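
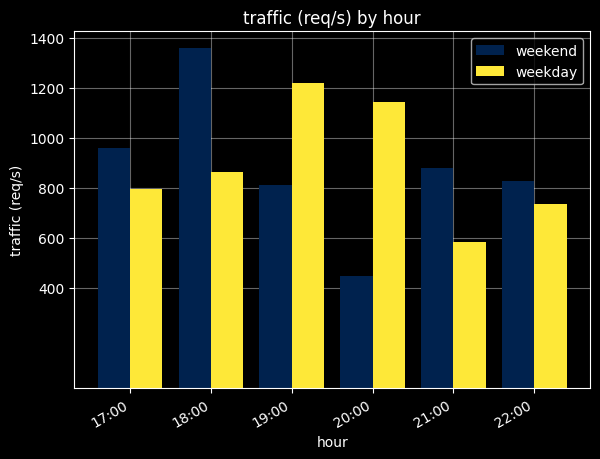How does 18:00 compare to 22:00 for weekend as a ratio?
18:00 ≈ 1400, 22:00 ≈ 800; 1400/800 ≈ 1.75.

≈ 1.75×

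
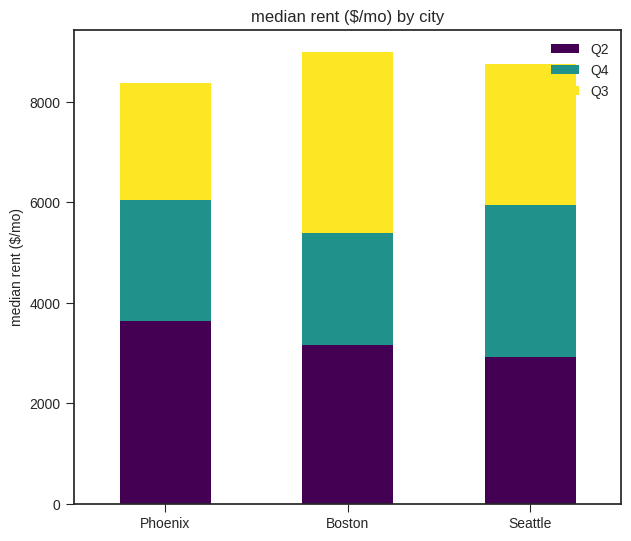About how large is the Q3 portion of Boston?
Q3 top ≈ 9000, bottom ≈ 5000; segment ≈ 4000.

≈ 4000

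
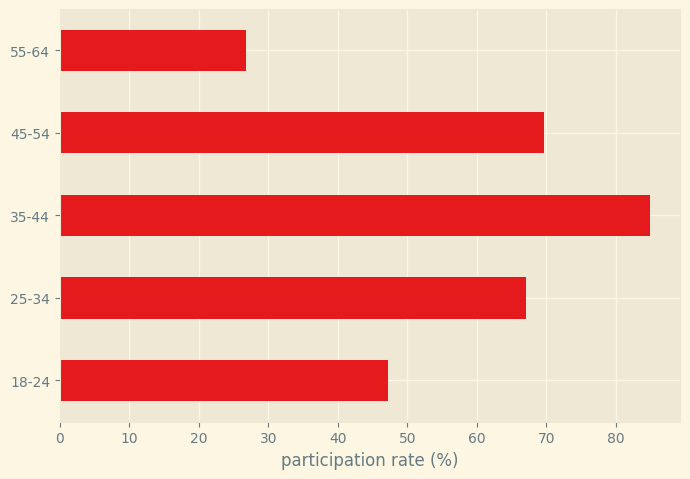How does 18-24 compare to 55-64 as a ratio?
18-24 ≈ 50, 55-64 ≈ 30; 50/30 ≈ 1.67.

≈ 1.67×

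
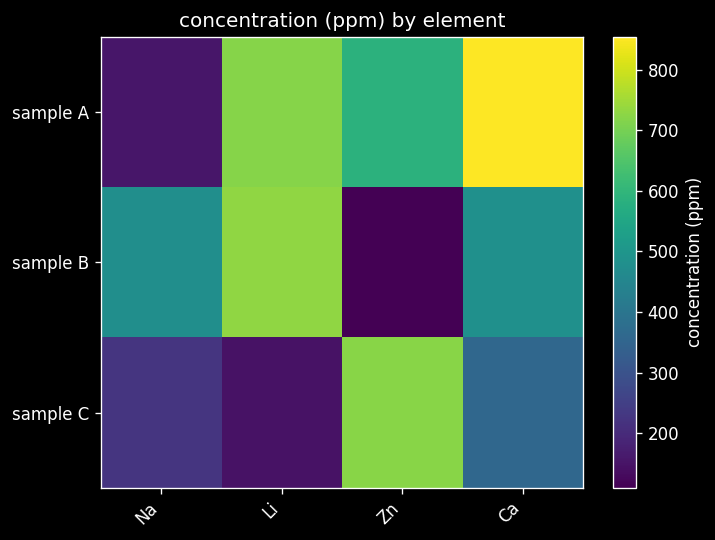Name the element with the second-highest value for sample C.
Top 3 for sample C: Zn ≈ 700, Ca ≈ 400, Na ≈ 200.

Ca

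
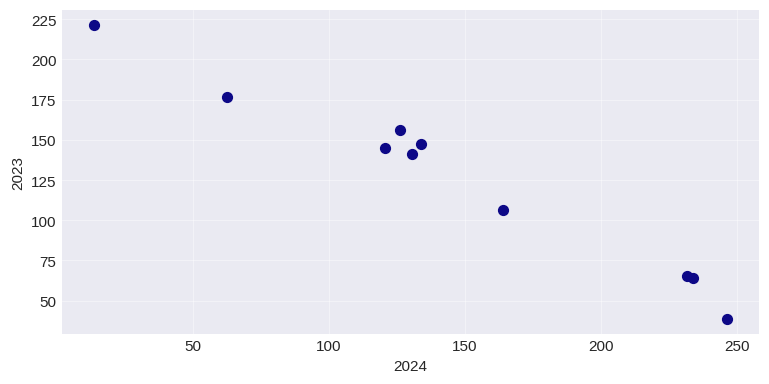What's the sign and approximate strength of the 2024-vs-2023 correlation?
Points are negatively correlated; strong (|r| ≈ 1.0).

negative, strong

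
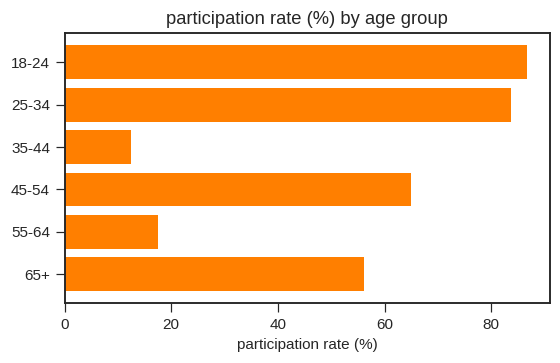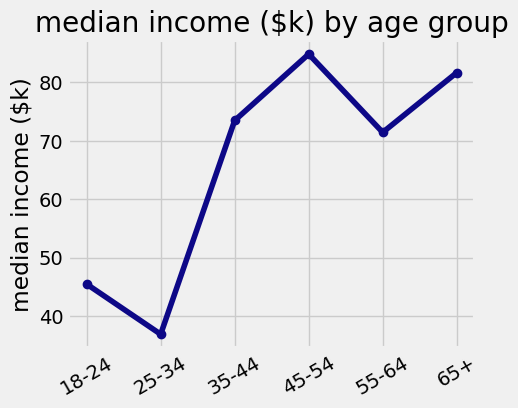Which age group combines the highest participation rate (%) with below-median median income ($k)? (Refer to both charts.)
18-24

Chart 2 median median income ($k) ≈ 70; below-median age groups: 18-24, 25-34, 55-64. Among those, 18-24 has the highest participation rate (%) (≈ 90).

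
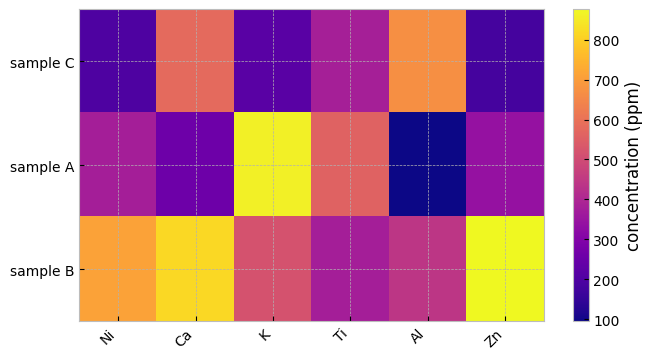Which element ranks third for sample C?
Ti

Top 4 for sample C: Al ≈ 700, Ca ≈ 600, Ti ≈ 400, K ≈ 200.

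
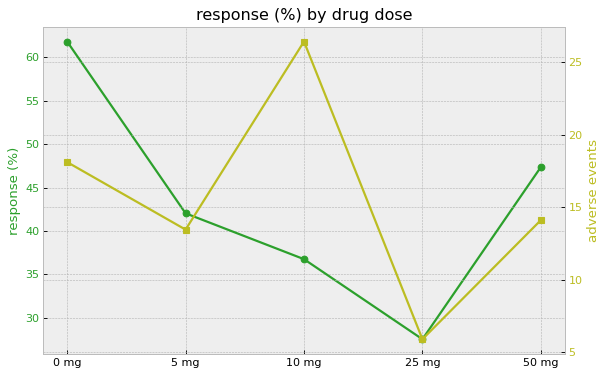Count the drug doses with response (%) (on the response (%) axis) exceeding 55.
1

Above 55: 0 mg.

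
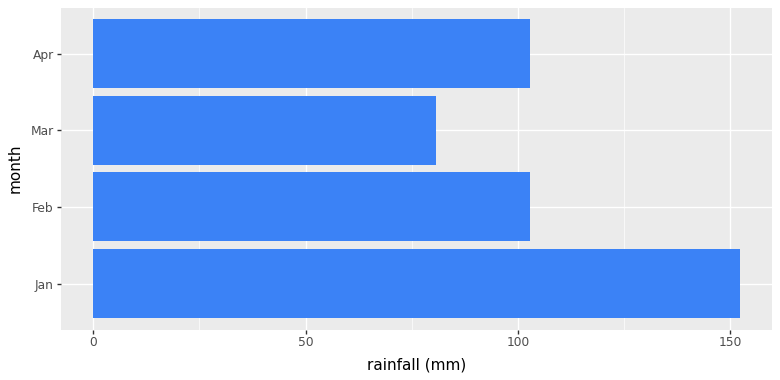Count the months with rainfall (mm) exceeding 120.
Above 120: Jan.

1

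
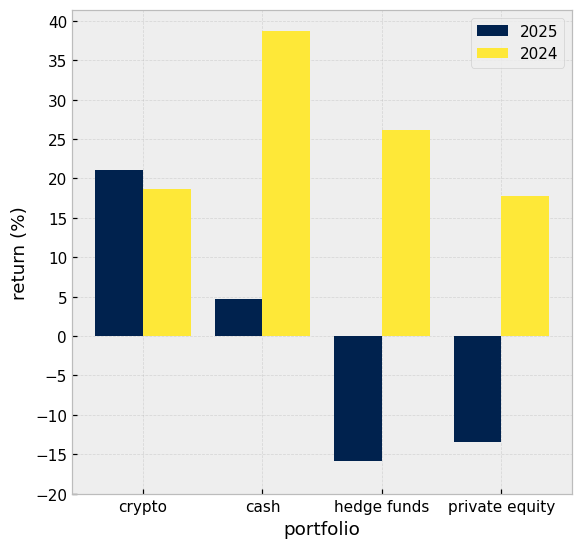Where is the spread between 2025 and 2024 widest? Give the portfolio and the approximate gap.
hedge funds: 2025 ≈ -15, 2024 ≈ 25 → gap ≈ 40. Next-largest (cash) is only ≈ 35.

hedge funds, ≈ 40 %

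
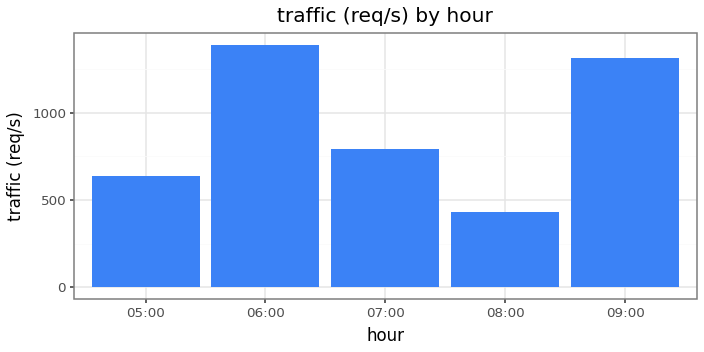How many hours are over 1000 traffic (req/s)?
2

Above 1000: 06:00, 09:00.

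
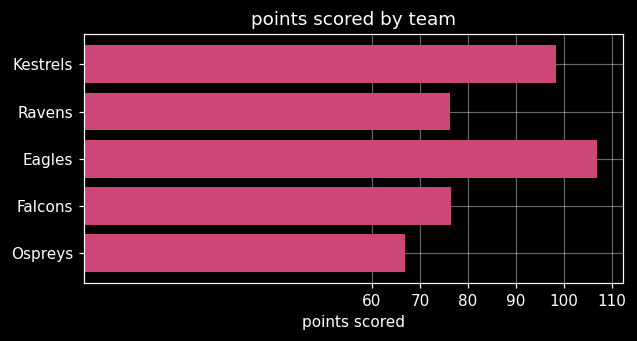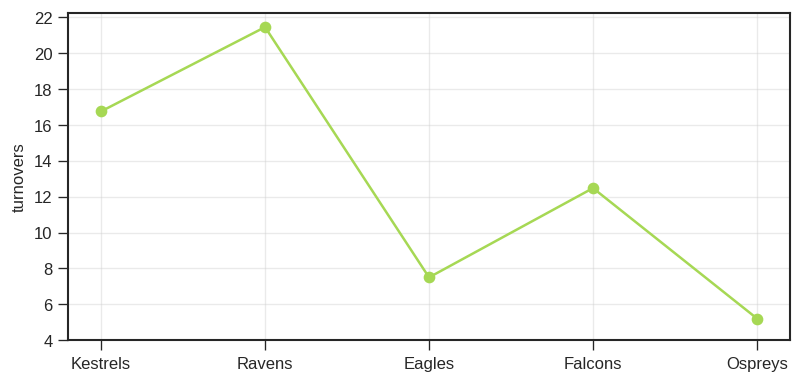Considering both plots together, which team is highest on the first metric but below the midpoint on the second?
Chart 2 median turnovers ≈ 12; below-median teams: Eagles, Ospreys. Among those, Eagles has the highest points scored (≈ 110).

Eagles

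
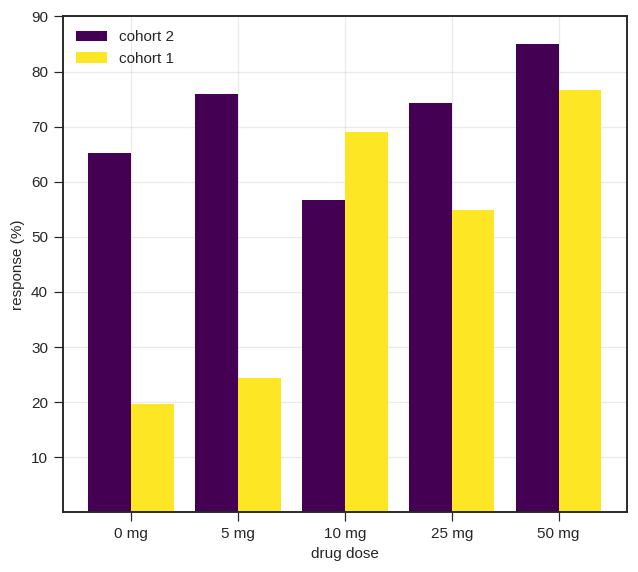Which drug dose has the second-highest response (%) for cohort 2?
Top 3 for cohort 2: 50 mg ≈ 90, 5 mg ≈ 80, 25 mg ≈ 70.

5 mg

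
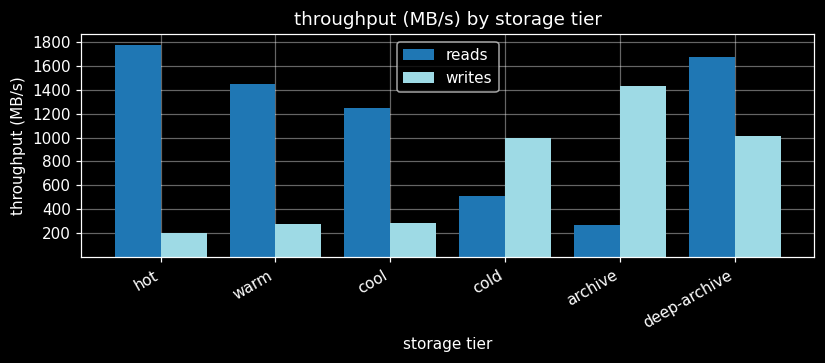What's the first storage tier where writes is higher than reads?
cool: writes ≈ 200 vs reads ≈ 1200 (not yet); cold: writes ≈ 1000 vs reads ≈ 600 (first crossover).

cold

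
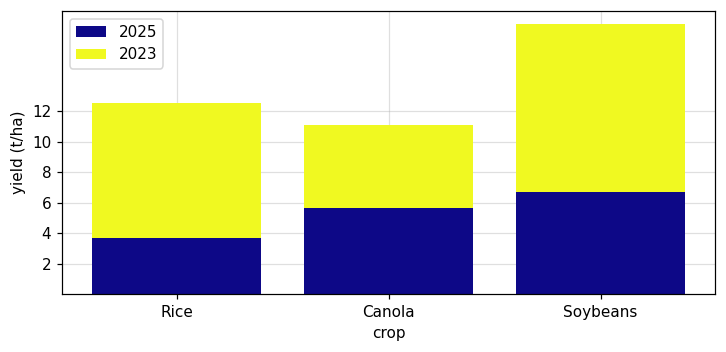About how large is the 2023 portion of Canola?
2023 top ≈ 12, bottom ≈ 6; segment ≈ 6.

≈ 6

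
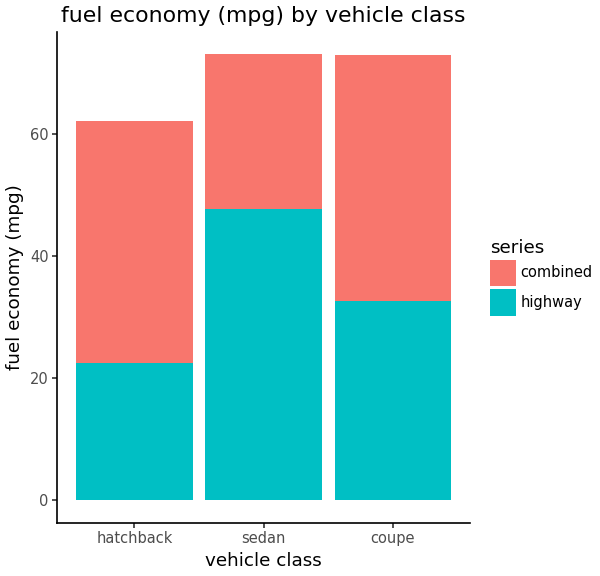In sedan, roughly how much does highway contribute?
≈ 50

highway top ≈ 50, bottom ≈ 0; segment ≈ 50.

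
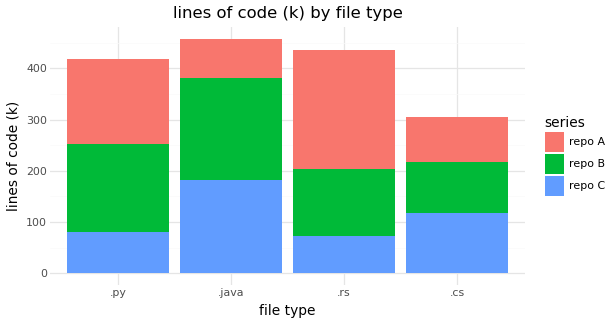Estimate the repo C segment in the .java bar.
repo C top ≈ 200, bottom ≈ 0; segment ≈ 200.

≈ 200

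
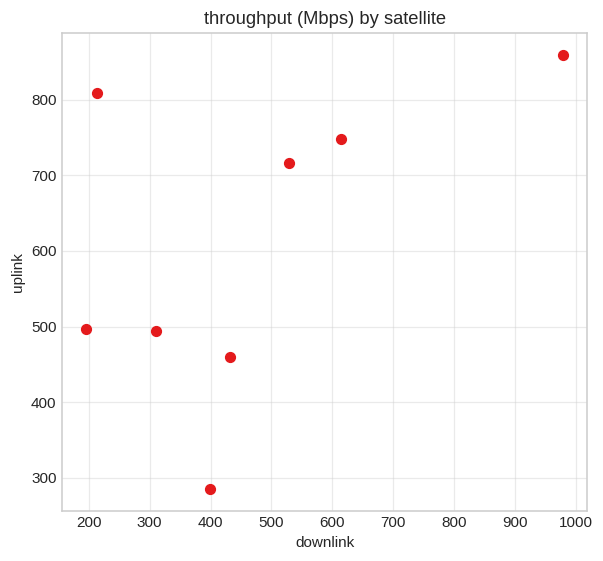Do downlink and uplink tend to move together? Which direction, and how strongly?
positive, moderate

Points are positively correlated; moderate (|r| ≈ 0.5).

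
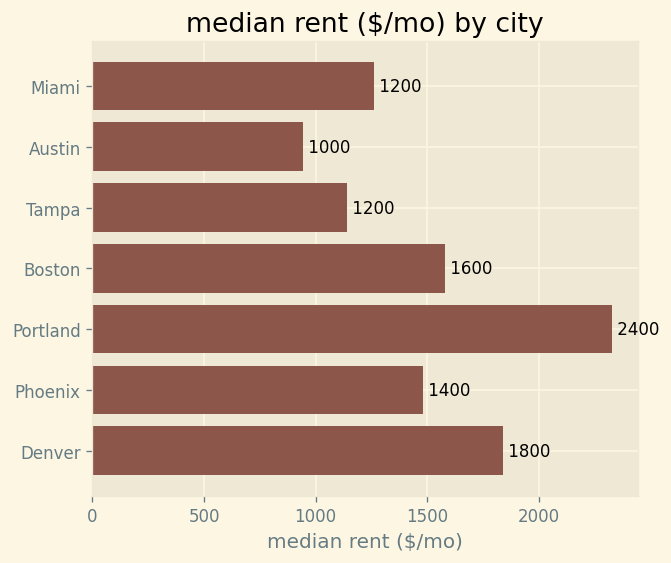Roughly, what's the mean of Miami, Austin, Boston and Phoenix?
≈ 1300

(1200 + 1000 + 1600 + 1400) / 4 ≈ 1300.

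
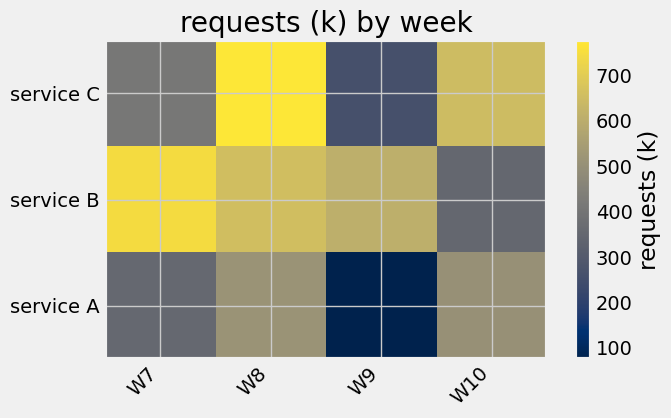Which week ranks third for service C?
Top 4 for service C: W8 ≈ 800, W10 ≈ 600, W7 ≈ 400, W9 ≈ 300.

W7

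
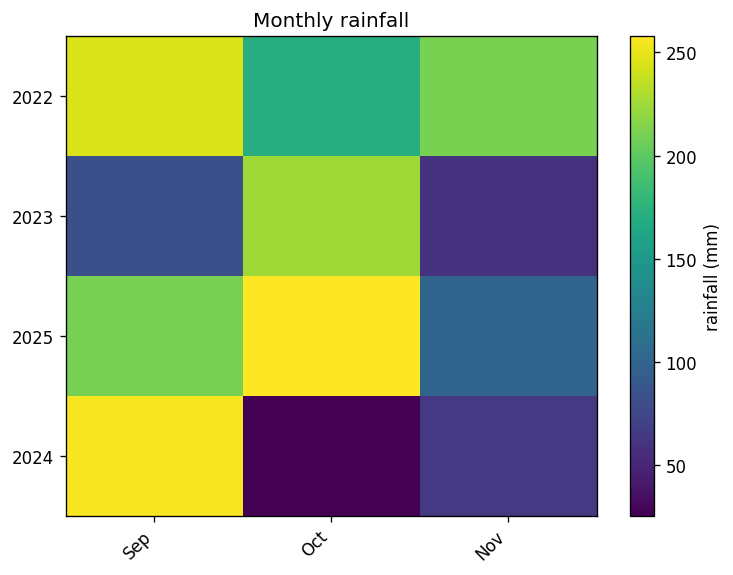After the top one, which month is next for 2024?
Nov

Top 3 for 2024: Sep ≈ 260, Nov ≈ 60, Oct ≈ 20.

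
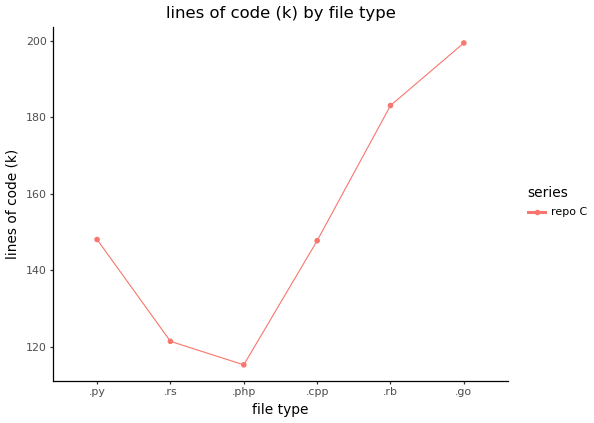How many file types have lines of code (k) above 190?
Above 190: .go.

1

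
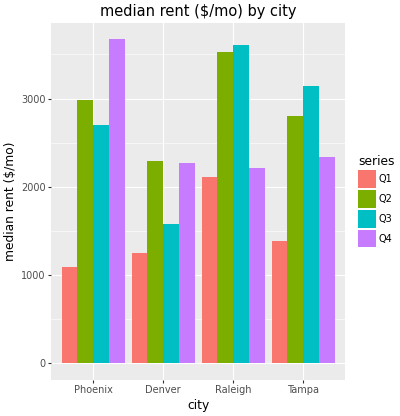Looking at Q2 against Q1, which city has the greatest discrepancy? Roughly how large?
Phoenix: Q2 ≈ 3000, Q1 ≈ 1000 → gap ≈ 2000. Next-largest (Tampa) is only ≈ 1500.

Phoenix, ≈ 2000 $/mo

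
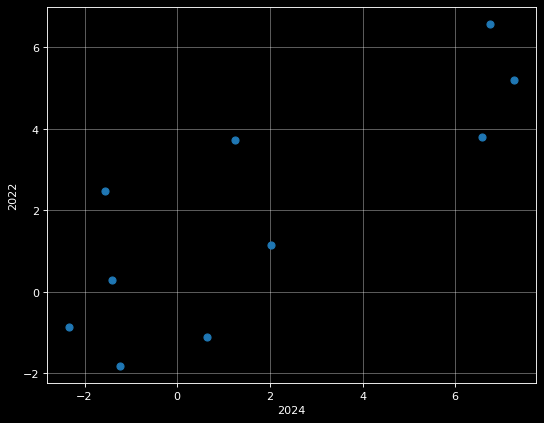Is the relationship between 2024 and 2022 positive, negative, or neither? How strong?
Points are positively correlated; strong (|r| ≈ 0.8).

positive, strong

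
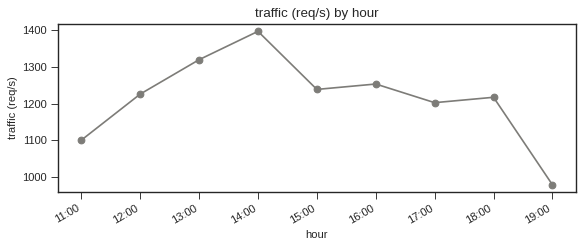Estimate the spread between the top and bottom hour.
Max 14:00 ≈ 1400, min 19:00 ≈ 1000; range ≈ 400.

≈ 400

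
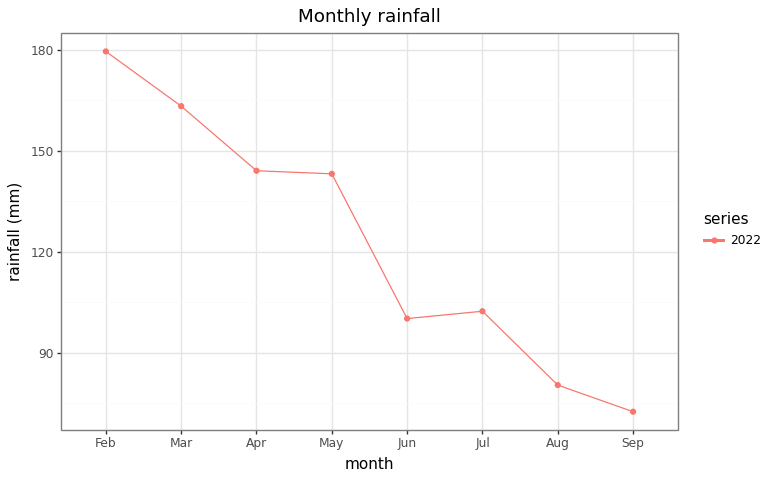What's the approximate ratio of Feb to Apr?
Feb ≈ 180, Apr ≈ 140; 180/140 ≈ 1.29.

≈ 1.29×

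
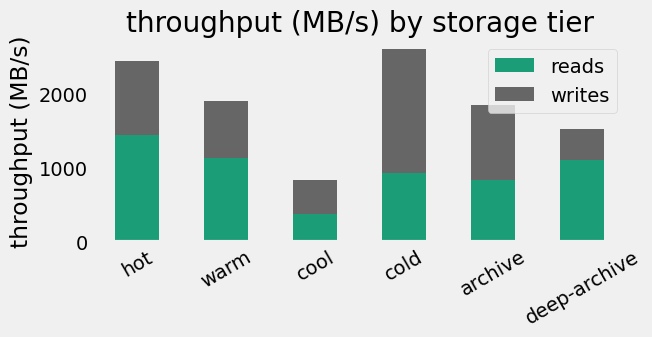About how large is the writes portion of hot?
writes top ≈ 2500, bottom ≈ 1500; segment ≈ 1000.

≈ 1000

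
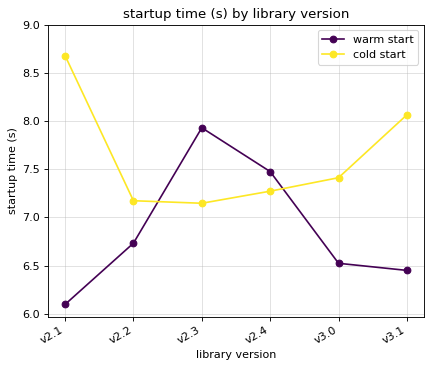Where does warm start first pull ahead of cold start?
v2.3

v2.2: warm start ≈ 6.5 vs cold start ≈ 7.0 (not yet); v2.3: warm start ≈ 8.0 vs cold start ≈ 7.0 (first crossover).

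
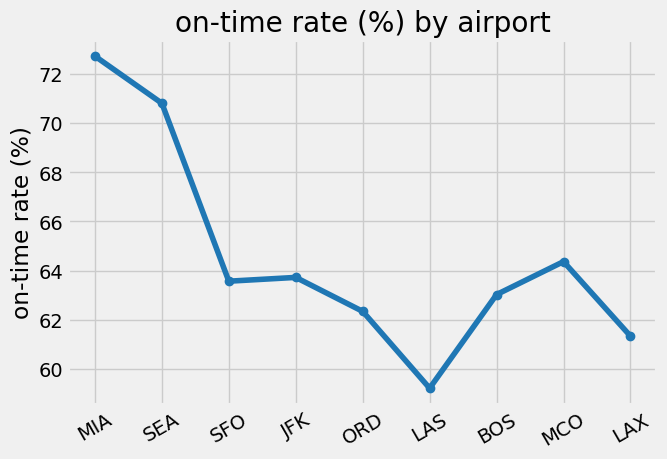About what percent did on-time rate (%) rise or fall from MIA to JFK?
≈ -11.1%

MIA ≈ 72, JFK ≈ 64; (64 − 72) / 72 ≈ -11.1%.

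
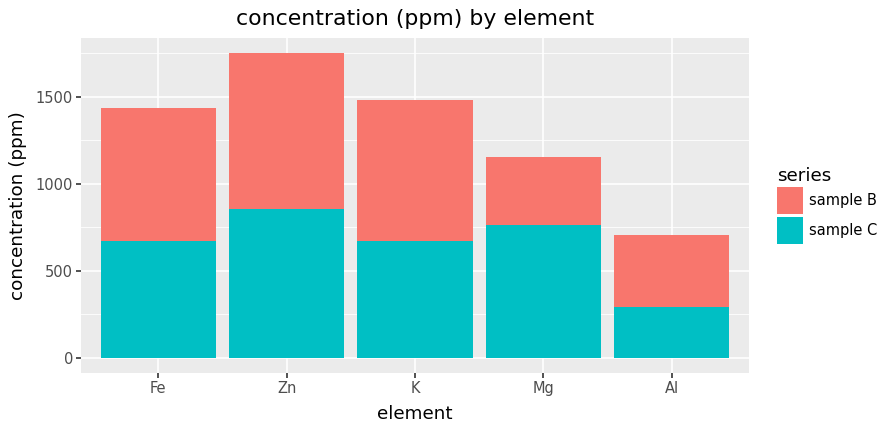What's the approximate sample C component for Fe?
≈ 600

sample C top ≈ 600, bottom ≈ 0; segment ≈ 600.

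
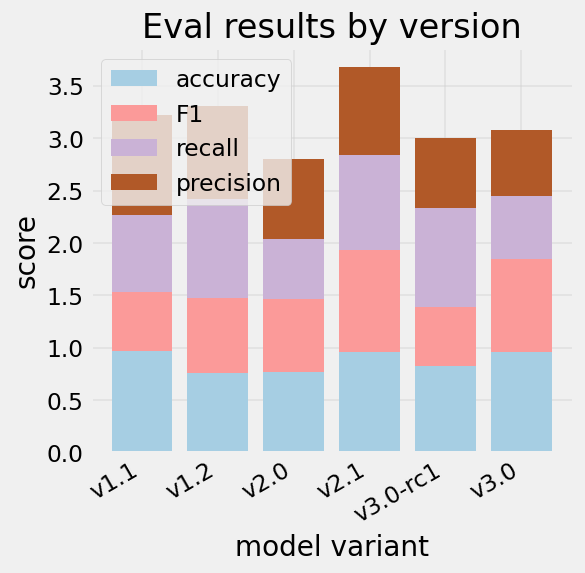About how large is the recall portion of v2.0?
≈ 0.5

recall top ≈ 2.0, bottom ≈ 1.5; segment ≈ 0.5.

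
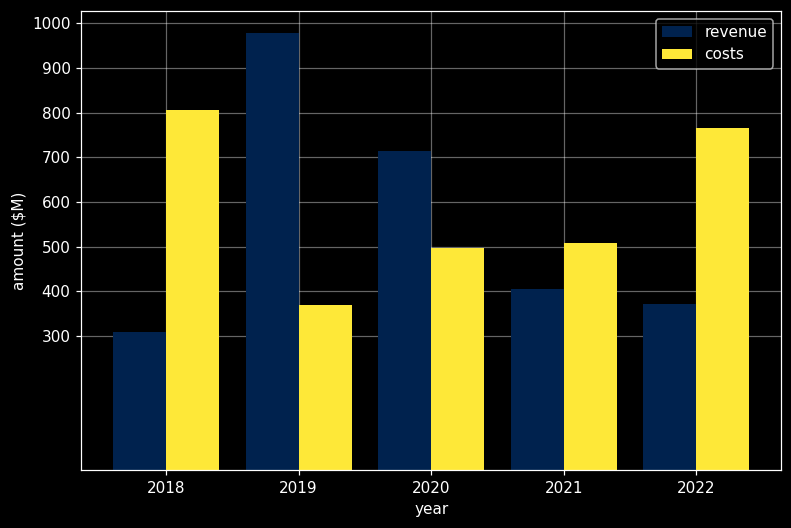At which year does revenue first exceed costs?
2019

2018: revenue ≈ 300 vs costs ≈ 800 (not yet); 2019: revenue ≈ 1000 vs costs ≈ 400 (first crossover).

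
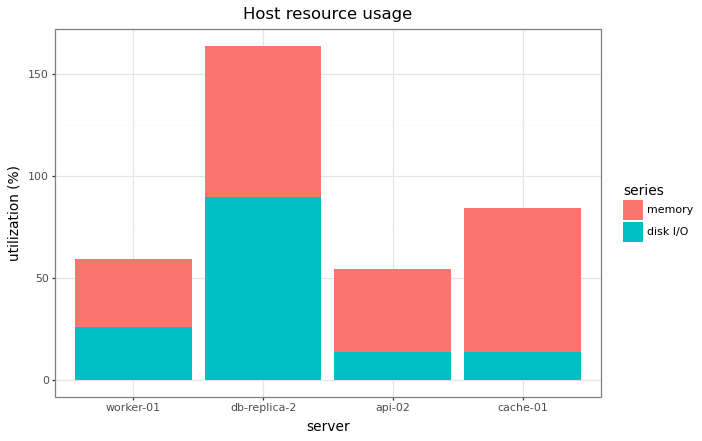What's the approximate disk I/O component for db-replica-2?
≈ 80

disk I/O top ≈ 80, bottom ≈ 0; segment ≈ 80.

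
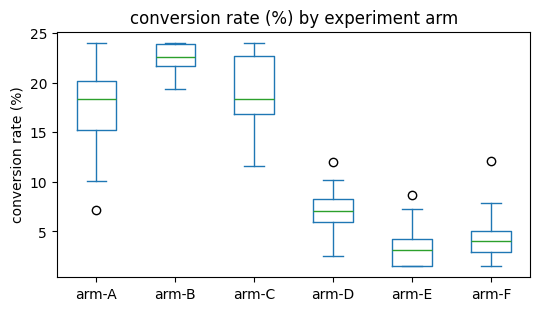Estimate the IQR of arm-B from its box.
≈ 2

Q3 ≈ 24, Q1 ≈ 22; IQR ≈ 2.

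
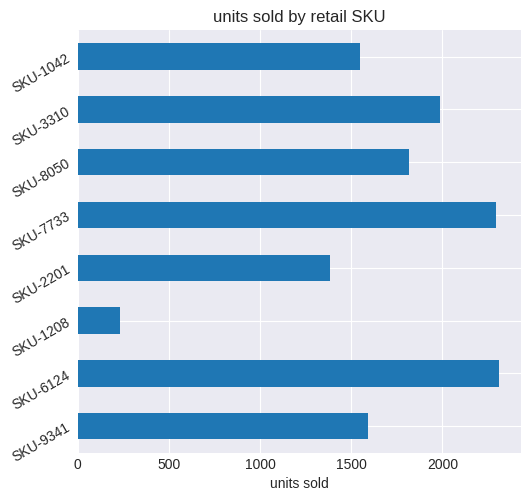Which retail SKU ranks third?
Top 4: SKU-6124 ≈ 2400, SKU-7733 ≈ 2200, SKU-3310 ≈ 2000, SKU-8050 ≈ 1800.

SKU-3310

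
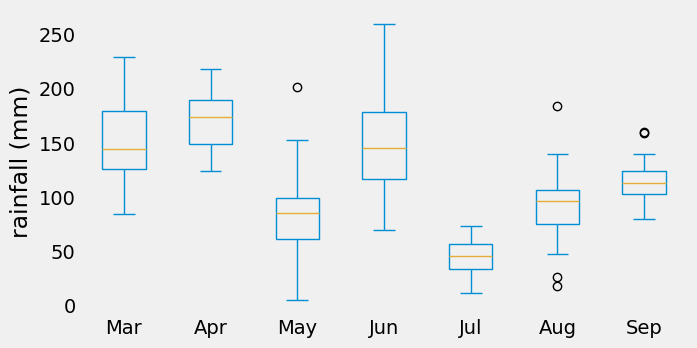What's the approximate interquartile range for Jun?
Q3 ≈ 180, Q1 ≈ 120; IQR ≈ 60.

≈ 60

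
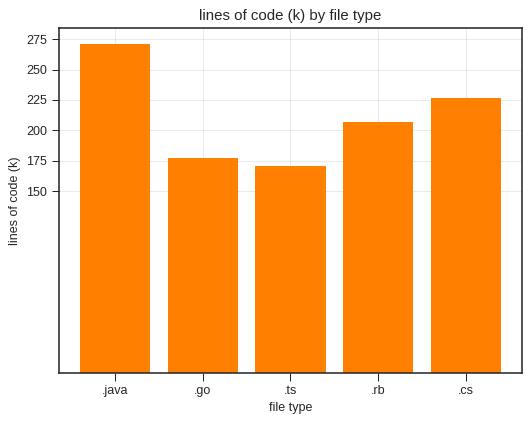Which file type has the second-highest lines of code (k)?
.cs

Top 3: .java ≈ 275, .cs ≈ 225, .rb ≈ 200.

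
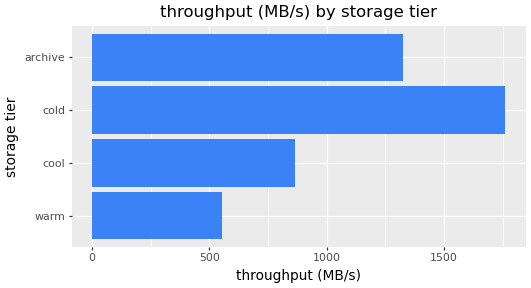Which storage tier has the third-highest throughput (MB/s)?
cool

Top 4: cold ≈ 1800, archive ≈ 1400, cool ≈ 800, warm ≈ 600.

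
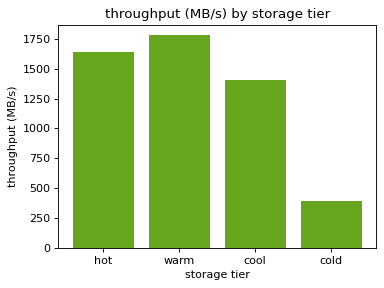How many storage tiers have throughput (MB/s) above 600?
3

Above 600: hot, warm, cool.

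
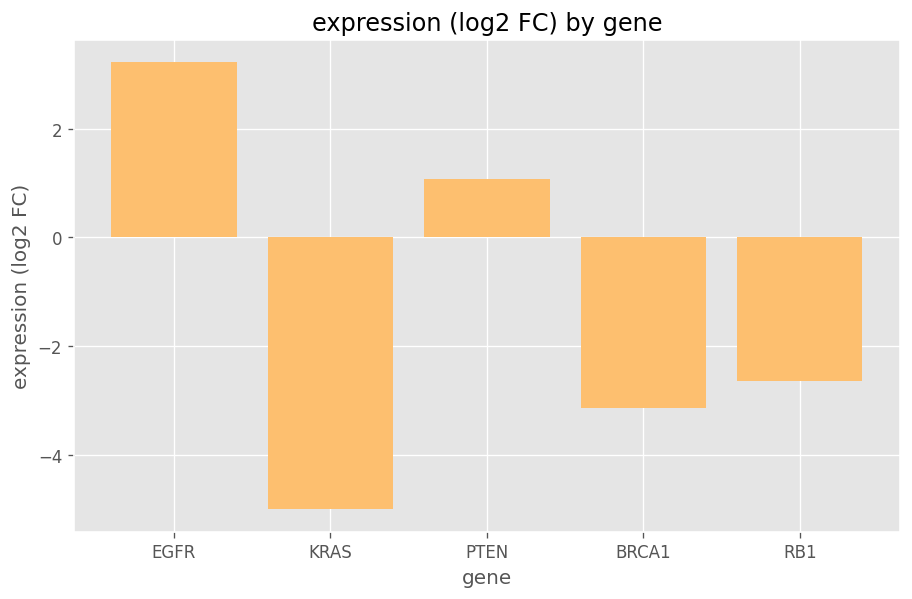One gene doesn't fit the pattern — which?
EGFR

EGFR ≈ 3; the rest sit between ≈ -5 and ≈ 1.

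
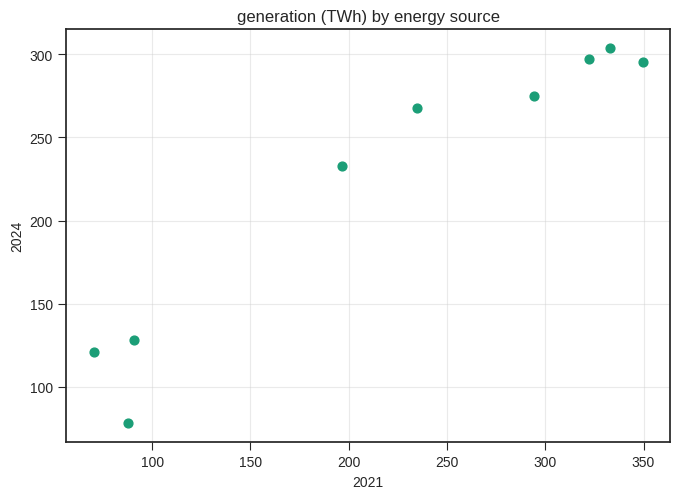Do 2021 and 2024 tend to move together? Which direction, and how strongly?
Points are positively correlated; strong (|r| ≈ 1.0).

positive, strong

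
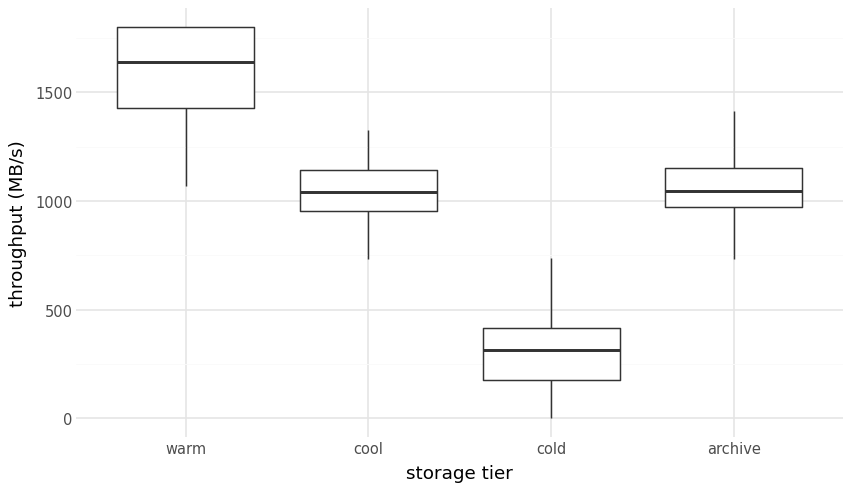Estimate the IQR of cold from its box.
Q3 ≈ 400, Q1 ≈ 200; IQR ≈ 200.

≈ 200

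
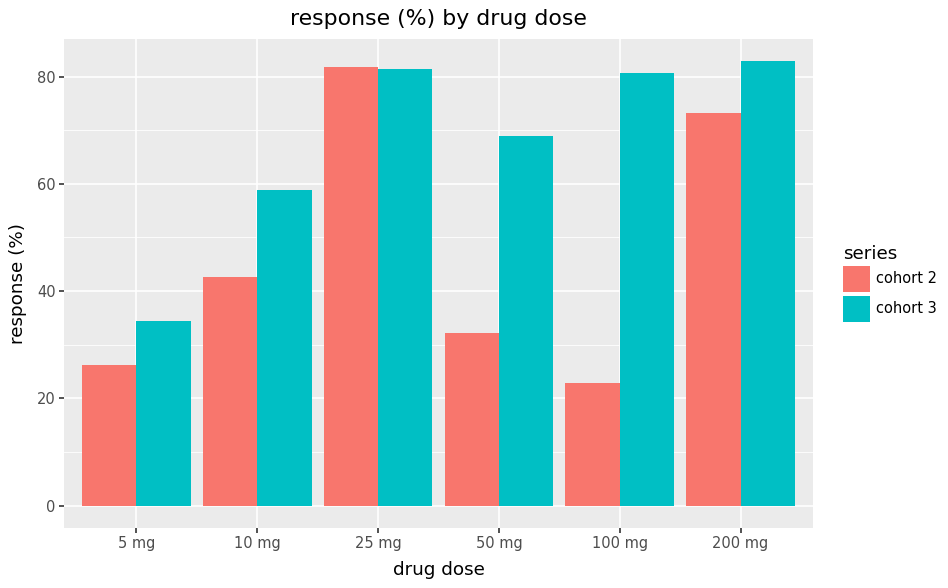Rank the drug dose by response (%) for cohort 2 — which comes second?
Top 3 for cohort 2: 25 mg ≈ 80, 200 mg ≈ 70, 10 mg ≈ 40.

200 mg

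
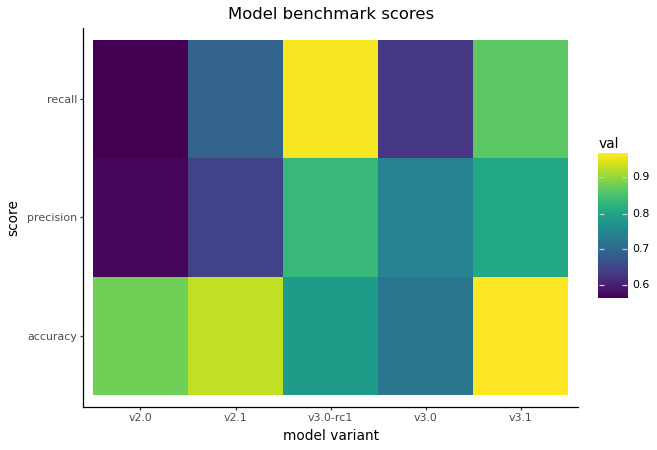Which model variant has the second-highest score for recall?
Top 3 for recall: v3.0-rc1 ≈ 0.95, v3.1 ≈ 0.85, v2.1 ≈ 0.70.

v3.1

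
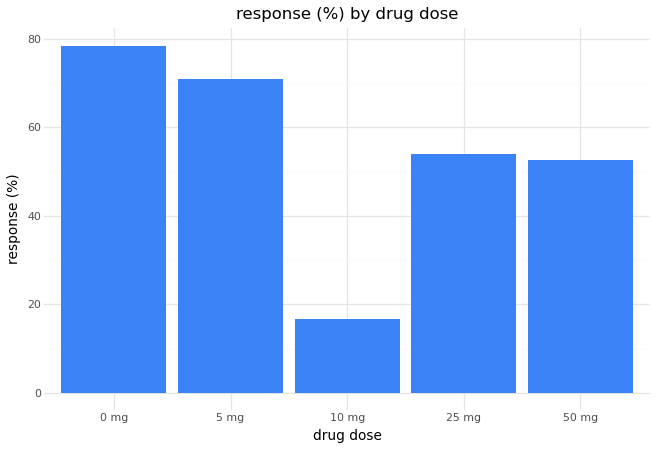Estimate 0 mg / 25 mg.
0 mg ≈ 80, 25 mg ≈ 50; 80/50 ≈ 1.6.

≈ 1.6×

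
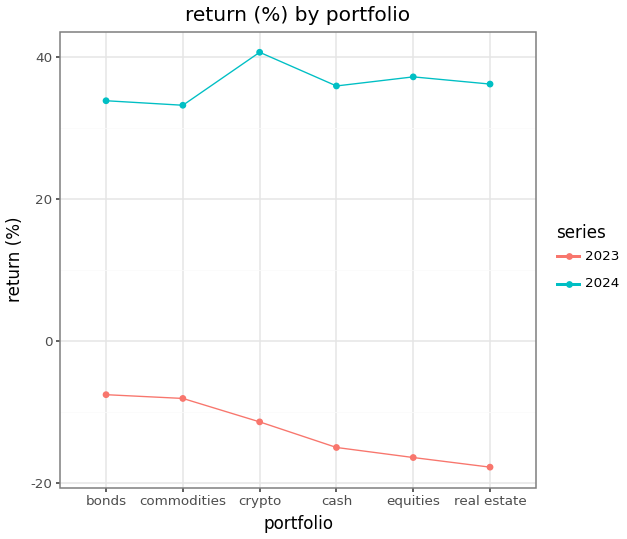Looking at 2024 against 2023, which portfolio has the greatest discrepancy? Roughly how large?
real estate: 2024 ≈ 35, 2023 ≈ -20 → gap ≈ 55. Next-largest (equities) is only ≈ 50.

real estate, ≈ 55 %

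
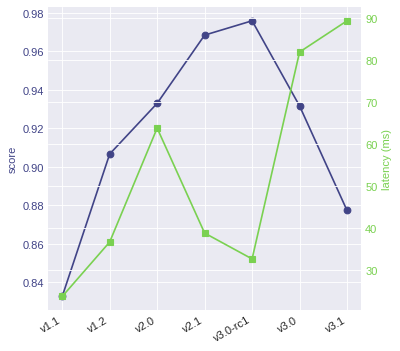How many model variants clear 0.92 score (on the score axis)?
4

Above 0.92: v2.0, v2.1, v3.0-rc1, v3.0.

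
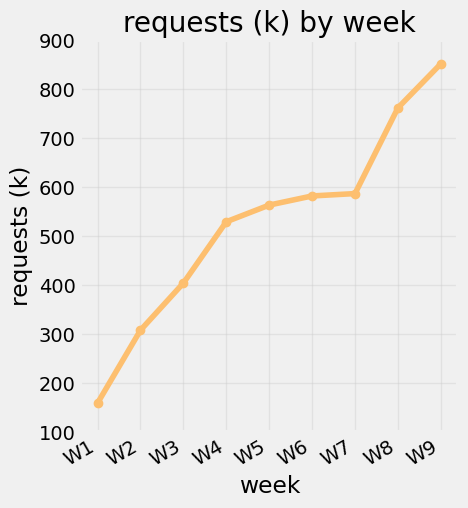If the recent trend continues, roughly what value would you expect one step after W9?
Last three: 600, 800, 900 → slope ≈ 150/step → next ≈ 1050.

≈ 1050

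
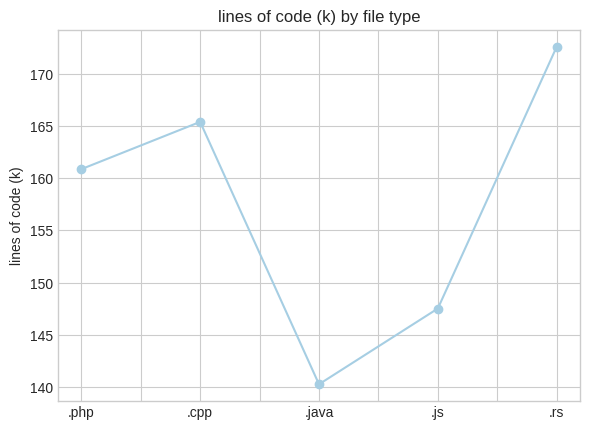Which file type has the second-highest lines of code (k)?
Top 3: .rs ≈ 175, .cpp ≈ 165, .php ≈ 160.

.cpp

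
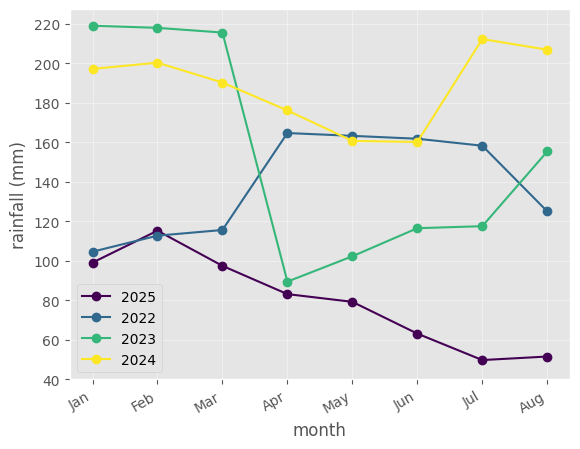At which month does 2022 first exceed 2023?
Apr

Mar: 2022 ≈ 120 vs 2023 ≈ 220 (not yet); Apr: 2022 ≈ 160 vs 2023 ≈ 80 (first crossover).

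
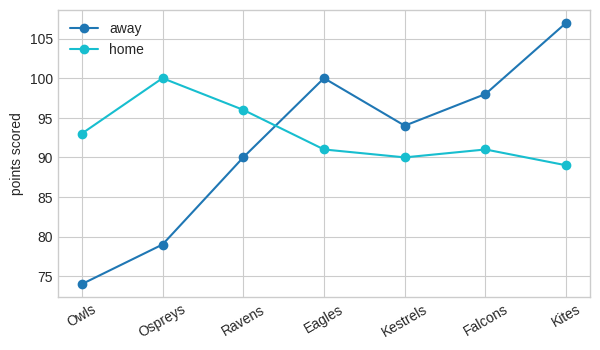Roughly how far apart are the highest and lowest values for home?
≈ 10

Max Ospreys ≈ 100, min Kites ≈ 90; range ≈ 10.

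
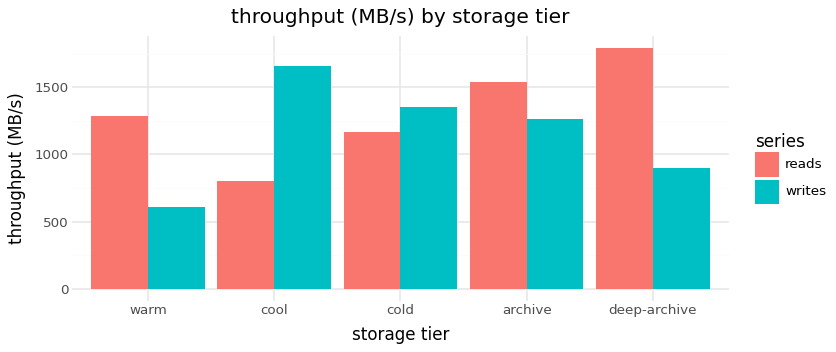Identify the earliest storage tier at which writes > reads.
warm: writes ≈ 600 vs reads ≈ 1200 (not yet); cool: writes ≈ 1600 vs reads ≈ 800 (first crossover).

cool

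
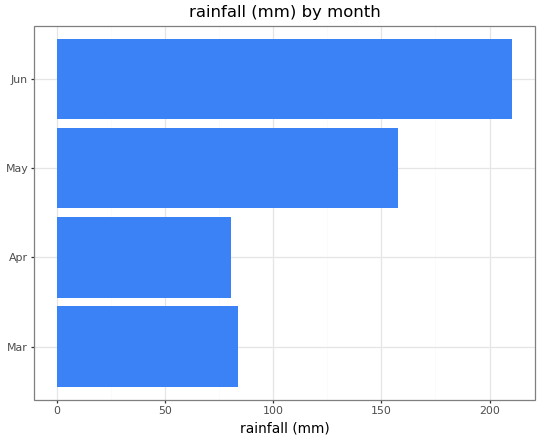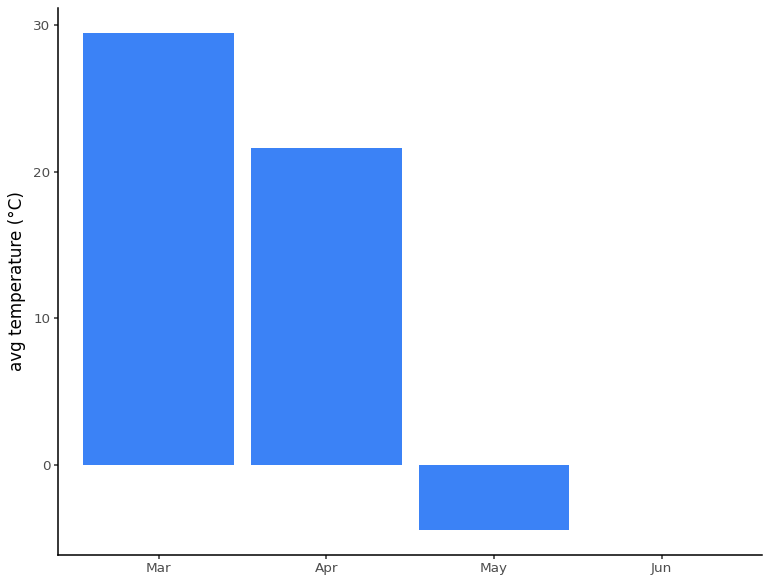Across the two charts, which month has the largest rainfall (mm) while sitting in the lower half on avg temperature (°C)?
Chart 2 median avg temperature (°C) ≈ 10; below-median months: May, Jun. Among those, Jun has the highest rainfall (mm) (≈ 220).

Jun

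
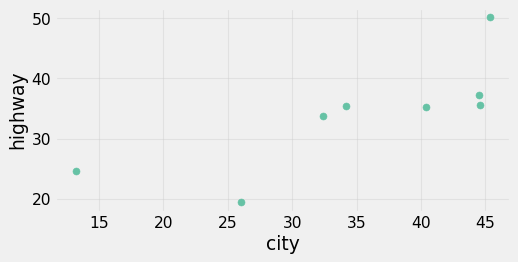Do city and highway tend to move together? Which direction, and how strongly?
positive, strong

Points are positively correlated; strong (|r| ≈ 0.8).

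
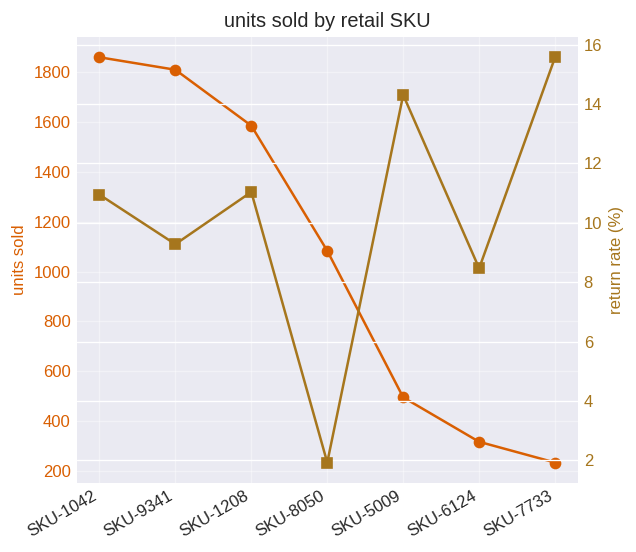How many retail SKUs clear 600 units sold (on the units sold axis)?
4

Above 600: SKU-1042, SKU-9341, SKU-1208, SKU-8050.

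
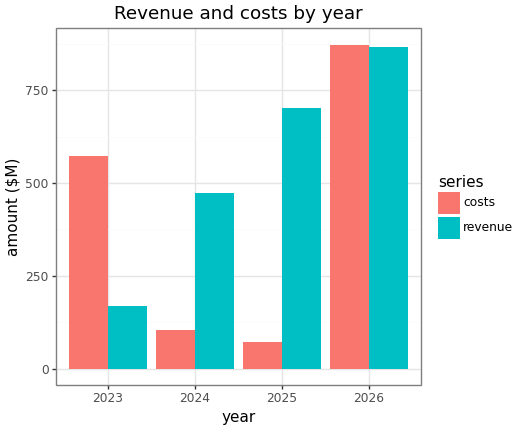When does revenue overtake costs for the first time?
2023: revenue ≈ 200 vs costs ≈ 600 (not yet); 2024: revenue ≈ 500 vs costs ≈ 100 (first crossover).

2024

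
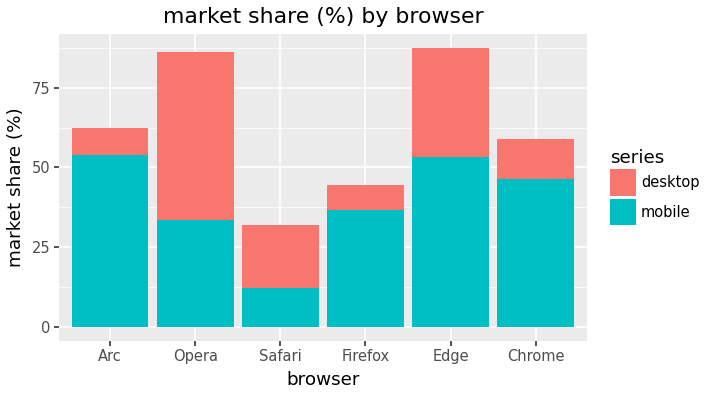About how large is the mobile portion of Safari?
mobile top ≈ 10, bottom ≈ 0; segment ≈ 10.

≈ 10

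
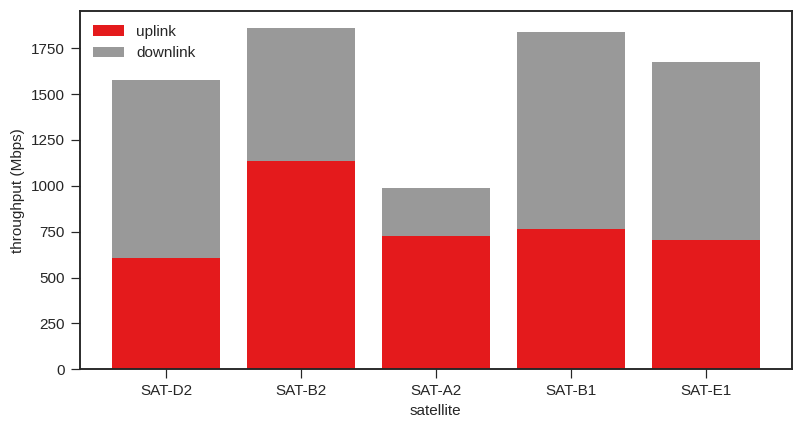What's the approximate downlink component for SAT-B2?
downlink top ≈ 1800, bottom ≈ 1200; segment ≈ 600.

≈ 600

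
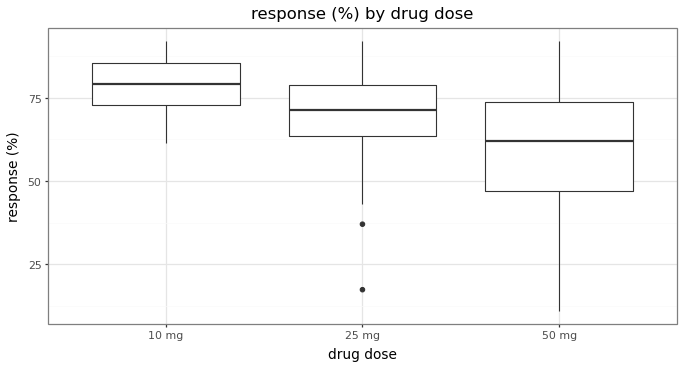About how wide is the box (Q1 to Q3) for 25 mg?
≈ 14

Q3 ≈ 78, Q1 ≈ 64; IQR ≈ 14.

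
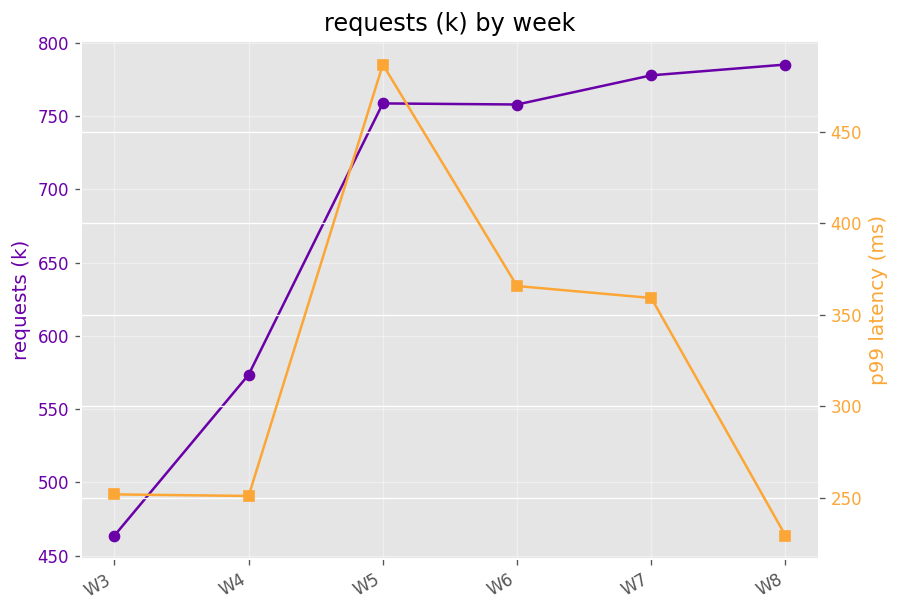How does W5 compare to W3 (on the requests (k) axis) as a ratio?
≈ 1.67×

W5 ≈ 750, W3 ≈ 450; 750/450 ≈ 1.67.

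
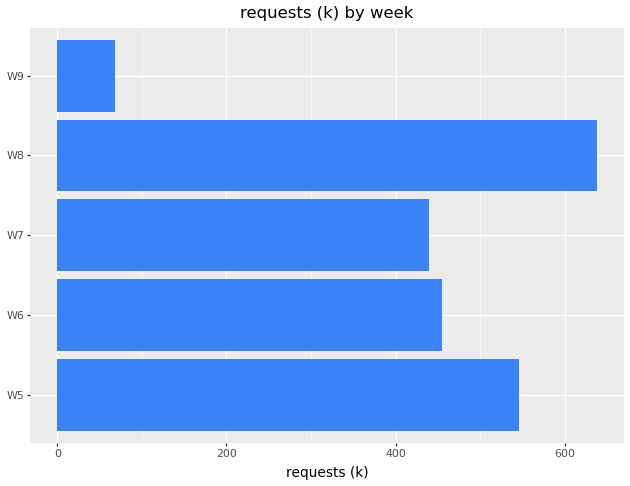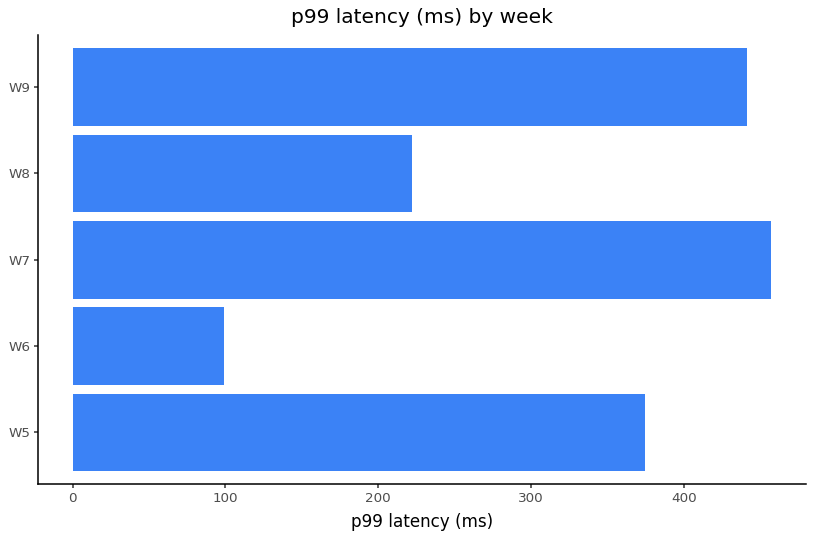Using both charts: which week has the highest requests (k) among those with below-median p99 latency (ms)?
W8

Chart 2 median p99 latency (ms) ≈ 350; below-median weeks: W6, W8. Among those, W8 has the highest requests (k) (≈ 600).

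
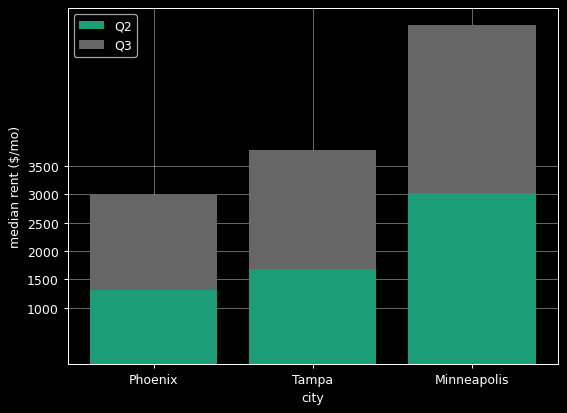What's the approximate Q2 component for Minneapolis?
≈ 3000

Q2 top ≈ 3000, bottom ≈ 0; segment ≈ 3000.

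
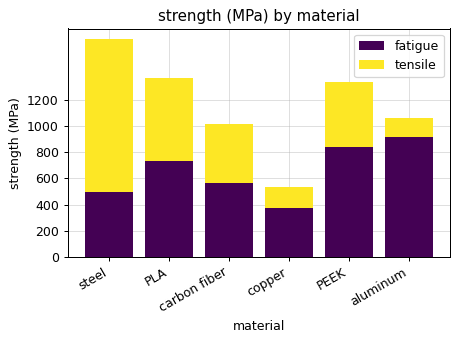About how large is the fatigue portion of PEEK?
fatigue top ≈ 800, bottom ≈ 0; segment ≈ 800.

≈ 800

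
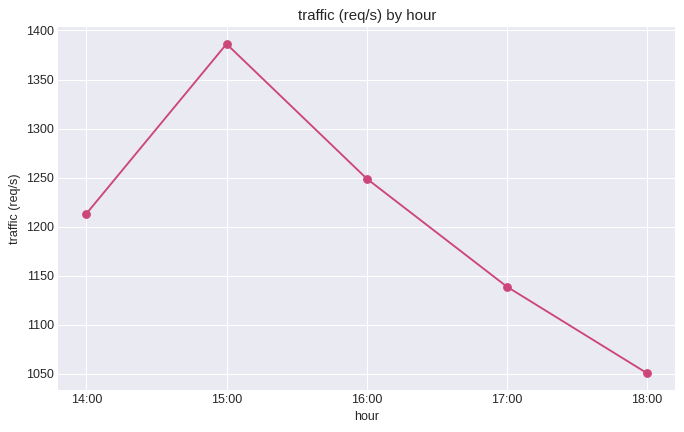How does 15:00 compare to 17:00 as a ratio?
15:00 ≈ 1400, 17:00 ≈ 1150; 1400/1150 ≈ 1.22.

≈ 1.22×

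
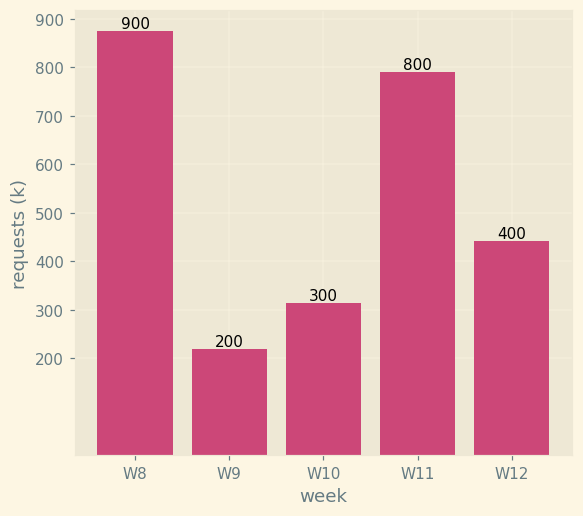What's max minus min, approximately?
≈ 700

Max W8 ≈ 900, min W9 ≈ 200; range ≈ 700.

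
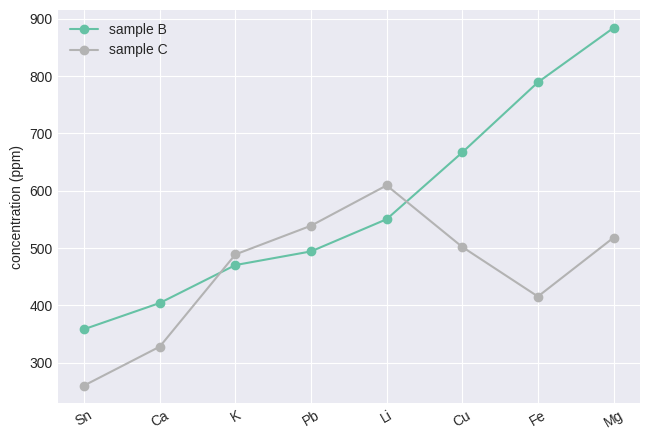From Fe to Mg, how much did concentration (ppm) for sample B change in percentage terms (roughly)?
≈ +12.5%

Fe ≈ 800, Mg ≈ 900; (900 − 800) / 800 ≈ +12.5%.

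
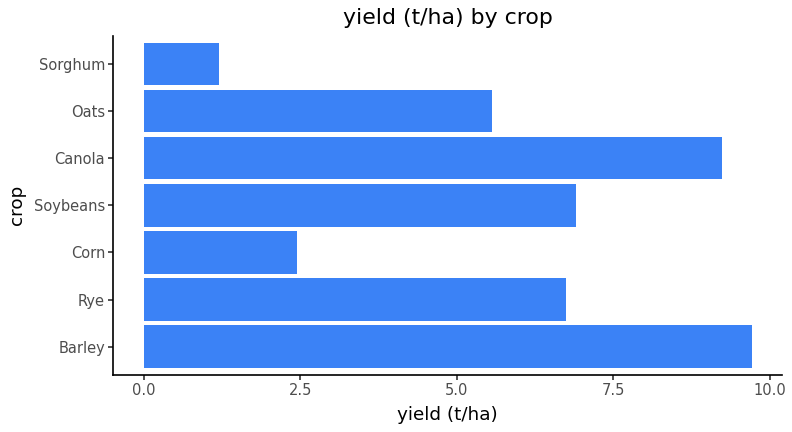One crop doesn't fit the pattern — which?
Sorghum

Sorghum ≈ 1; the rest sit between ≈ 2 and ≈ 10.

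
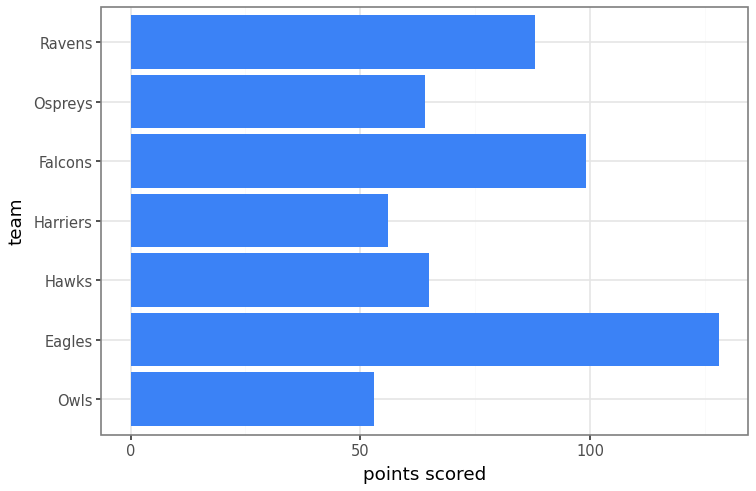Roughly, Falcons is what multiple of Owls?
≈ 1.67×

Falcons ≈ 100, Owls ≈ 60; 100/60 ≈ 1.67.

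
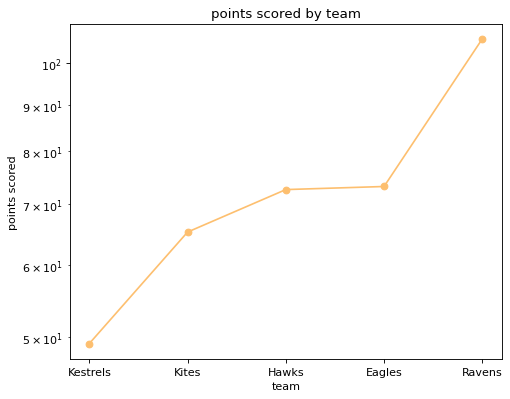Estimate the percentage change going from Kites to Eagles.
≈ +15.4%

Kites ≈ 65, Eagles ≈ 75; (75 − 65) / 65 ≈ +15.4%.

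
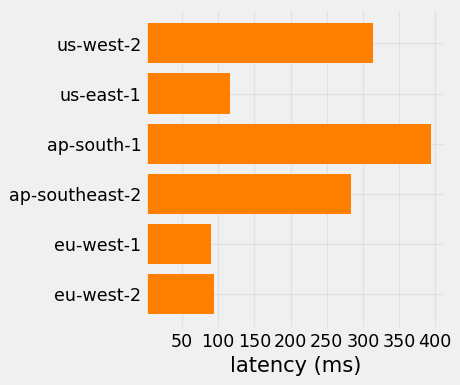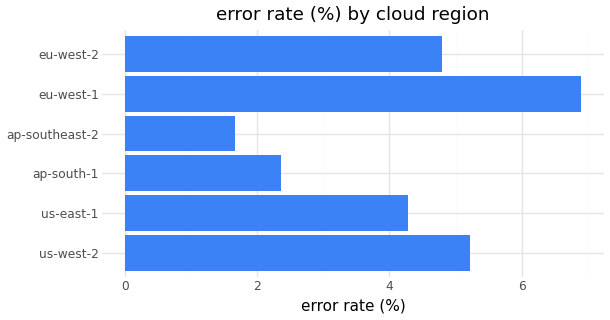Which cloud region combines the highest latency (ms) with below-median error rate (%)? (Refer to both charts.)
Chart 2 median error rate (%) ≈ 5; below-median cloud regions: us-east-1, ap-south-1, ap-southeast-2. Among those, ap-south-1 has the highest latency (ms) (≈ 400).

ap-south-1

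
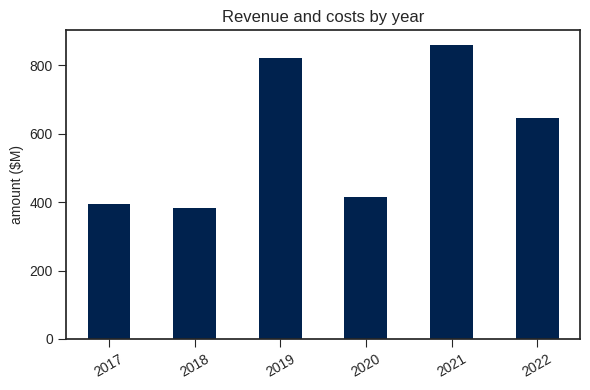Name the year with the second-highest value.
2019

Top 3: 2021 ≈ 900, 2019 ≈ 800, 2022 ≈ 600.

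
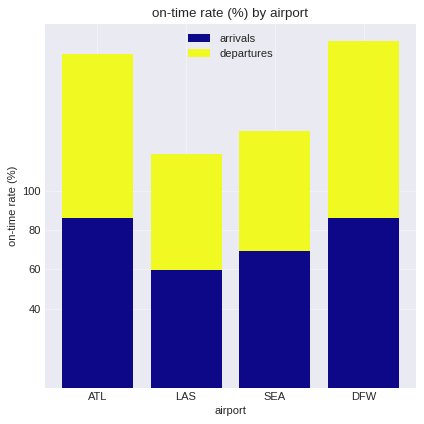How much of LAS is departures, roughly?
≈ 60

departures top ≈ 120, bottom ≈ 60; segment ≈ 60.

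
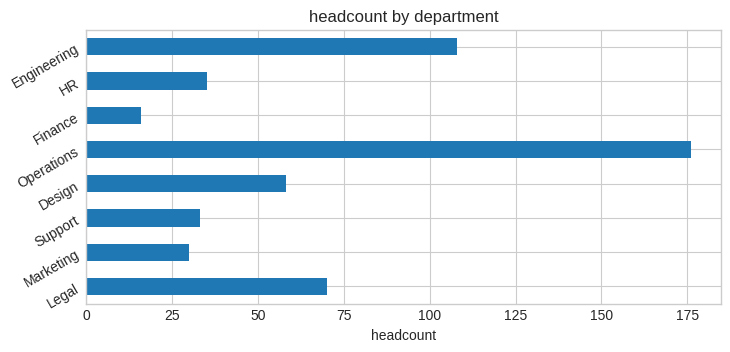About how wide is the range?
Max Operations ≈ 180, min Finance ≈ 20; range ≈ 160.

≈ 160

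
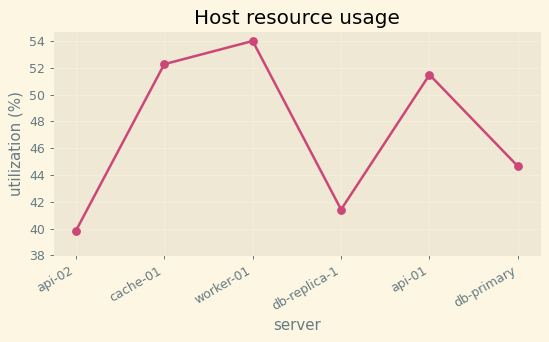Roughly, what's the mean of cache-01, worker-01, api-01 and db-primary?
(52 + 54 + 52 + 44) / 4 ≈ 50.

≈ 50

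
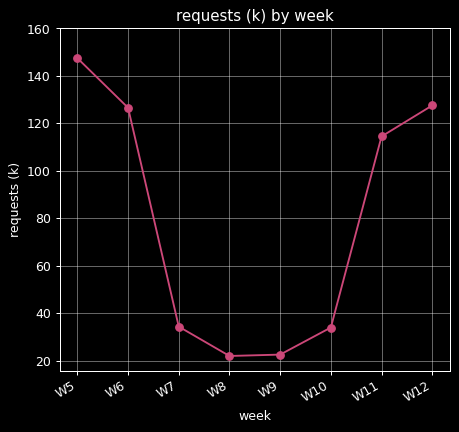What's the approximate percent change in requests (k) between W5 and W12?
≈ -14.3%

W5 ≈ 140, W12 ≈ 120; (120 − 140) / 140 ≈ -14.3%.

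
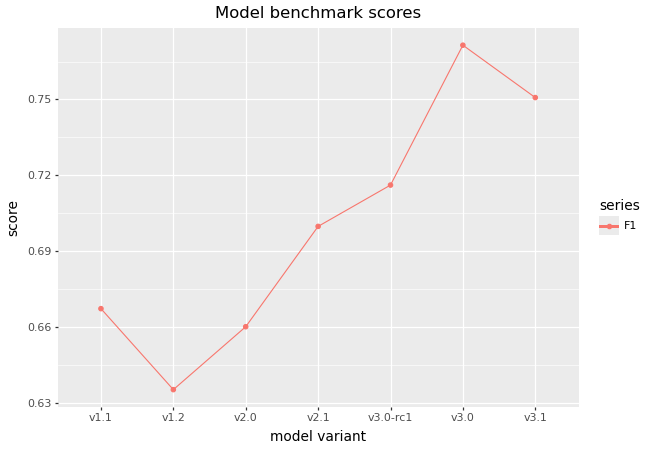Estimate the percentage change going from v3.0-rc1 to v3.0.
v3.0-rc1 ≈ 0.72, v3.0 ≈ 0.78; (0.78 − 0.72) / 0.72 ≈ +8.3%.

≈ +8.3%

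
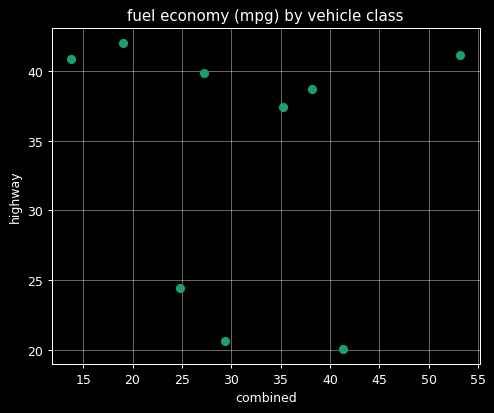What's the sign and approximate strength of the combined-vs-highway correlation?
Points are roughly uncorrelated; weak (|r| ≈ 0.1).

no clear correlation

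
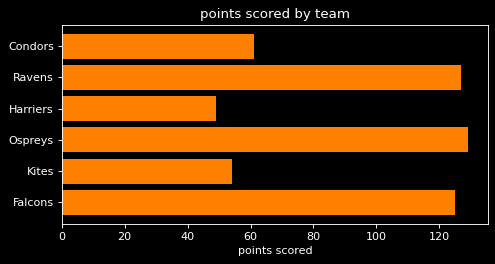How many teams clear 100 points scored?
3

Above 100: Ravens, Ospreys, Falcons.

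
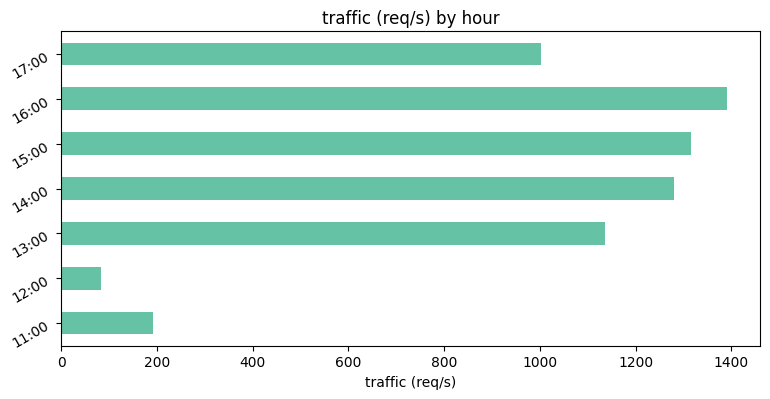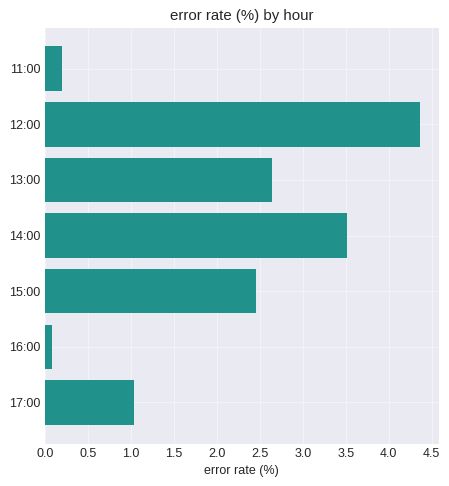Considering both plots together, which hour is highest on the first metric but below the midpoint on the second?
Chart 2 median error rate (%) ≈ 2.5; below-median hours: 11:00, 16:00, 17:00. Among those, 16:00 has the highest traffic (req/s) (≈ 1400).

16:00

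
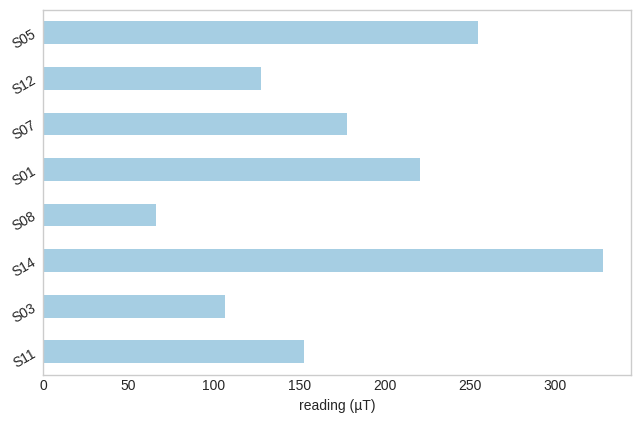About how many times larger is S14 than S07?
S14 ≈ 350, S07 ≈ 200; 350/200 ≈ 1.75.

≈ 1.75×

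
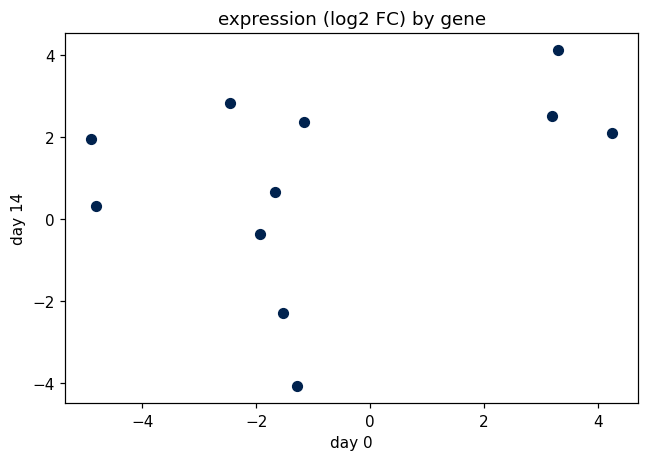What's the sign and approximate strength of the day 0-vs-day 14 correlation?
Points are positively correlated; weak (|r| ≈ 0.3).

positive, weak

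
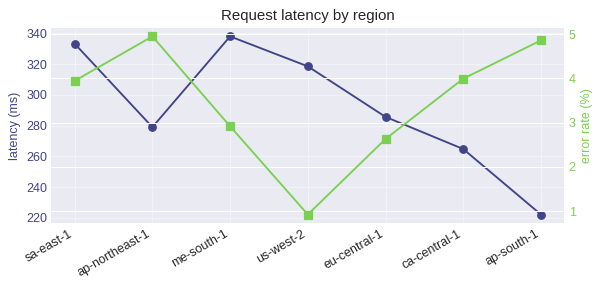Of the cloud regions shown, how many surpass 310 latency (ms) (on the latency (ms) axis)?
Above 310: sa-east-1, me-south-1, us-west-2.

3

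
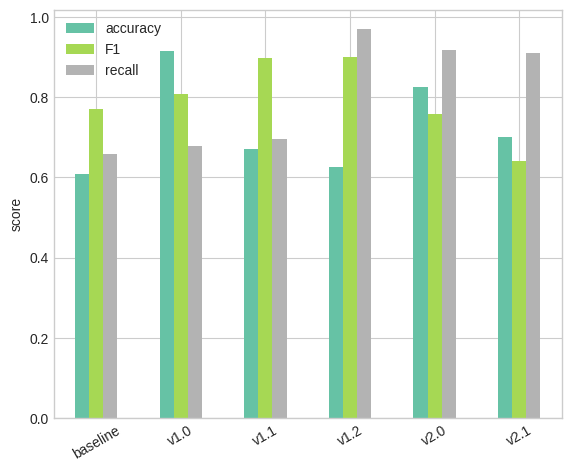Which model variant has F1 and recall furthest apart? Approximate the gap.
v2.1: F1 ≈ 0.6, recall ≈ 0.9 → gap ≈ 0.3. Next-largest (v1.1) is only ≈ 0.2.

v2.1, ≈ 0.3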